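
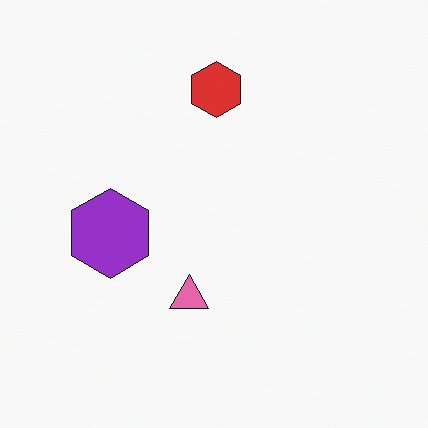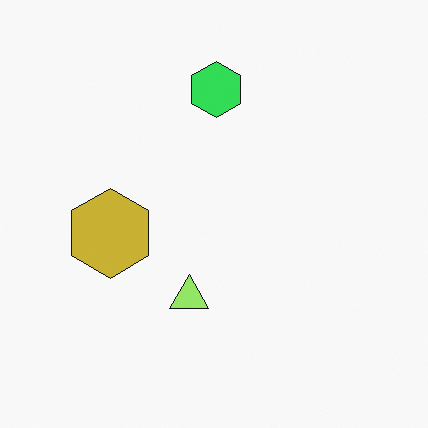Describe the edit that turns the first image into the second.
The second image is the first hue-shifted noticeably.

Every shape's color has rotated by the same amount around the hue wheel — a uniform hue shift.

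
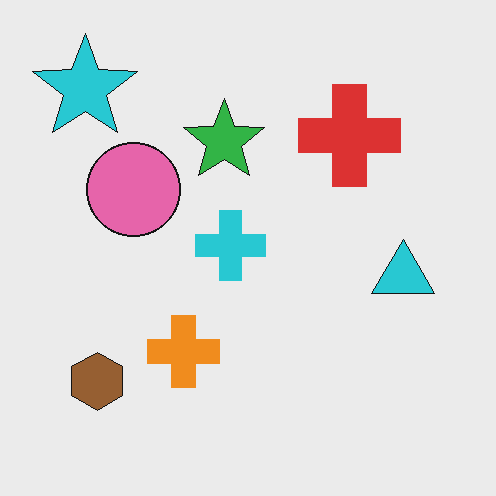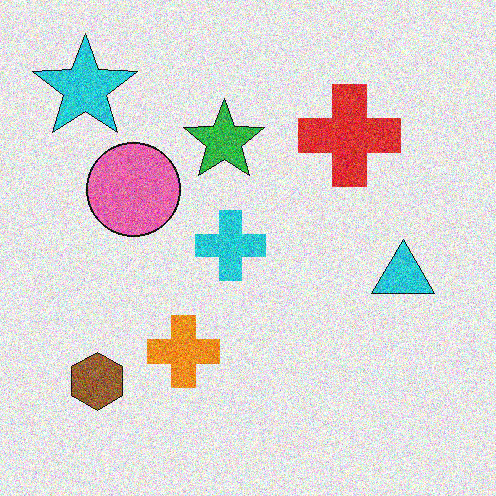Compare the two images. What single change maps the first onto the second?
This is the original image degraded with a thick layer of grain.

Random speckle covers the whole image, including the flat background.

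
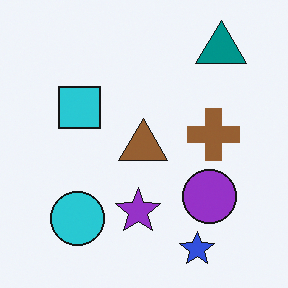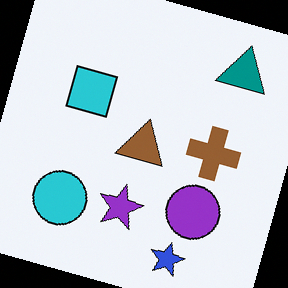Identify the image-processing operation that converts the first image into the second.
Rotated clockwise by a moderate amount.

Every shape is tilted by the same angle and the image corners show triangular fill wedges — a whole-image rotation by a non-right angle.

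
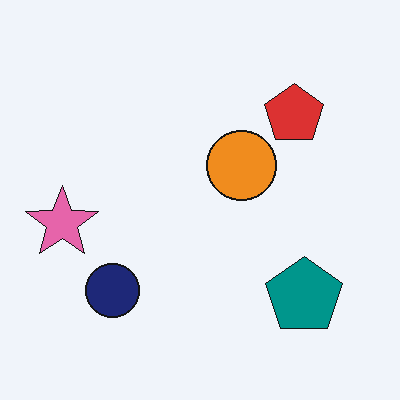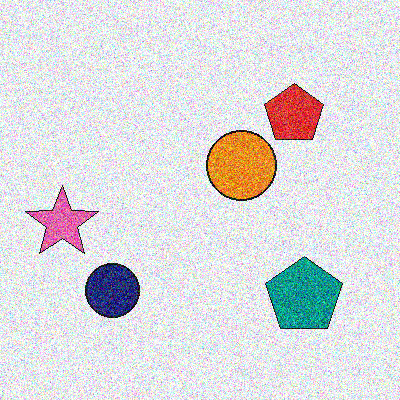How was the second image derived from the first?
The image was degraded with a thick layer of grain.

Random speckle covers the whole image, including the flat background.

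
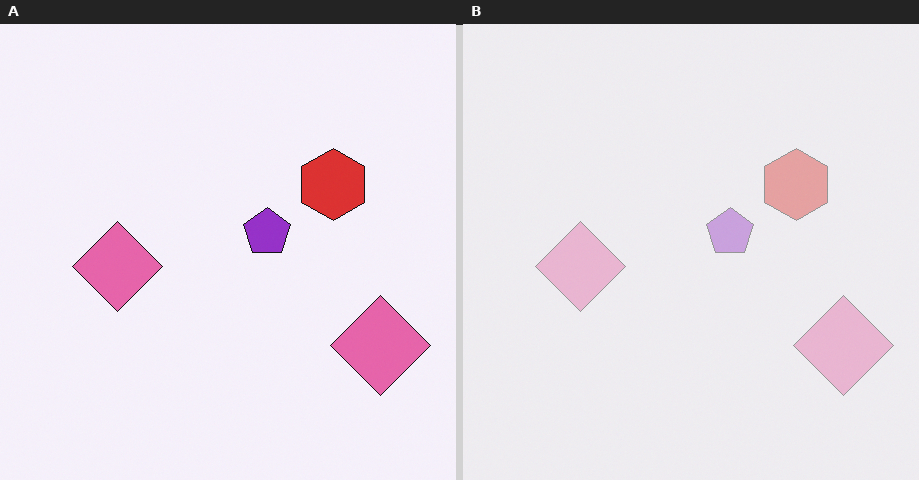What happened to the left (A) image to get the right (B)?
The right (B) image is the left (A) washed out (contrast reduced).

Tones are pushed toward mid-grey across the whole image — a global contrast change.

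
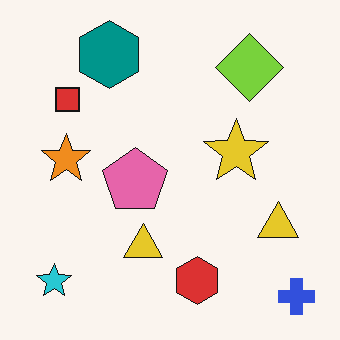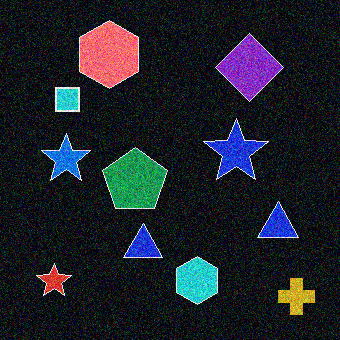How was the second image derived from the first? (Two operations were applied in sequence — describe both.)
Degraded with strong gaussian noise, then color-inverted (negative).

Random speckle covers the whole image, including the flat background. The light background has become dark and every shape's color is its complement — a photographic negative.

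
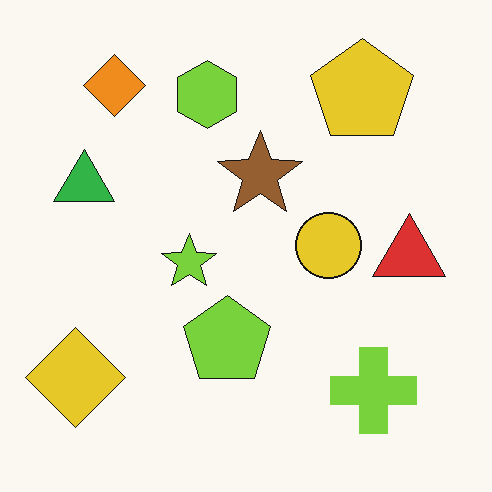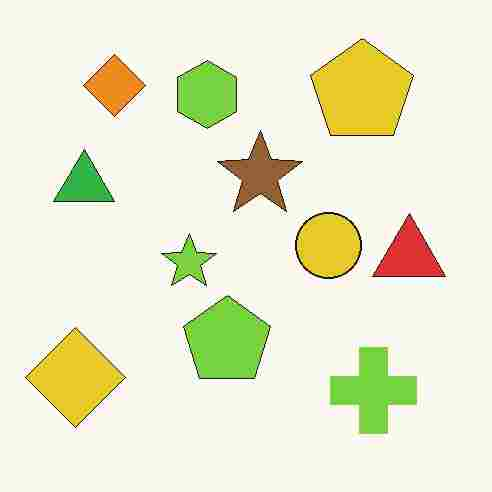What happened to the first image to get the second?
The transformation is: heavily JPEG-compressed with obvious blocking artifacts.

Blocky 8×8 compression artifacts appear around shape edges and the flat background shows ringing — characteristic JPEG degradation.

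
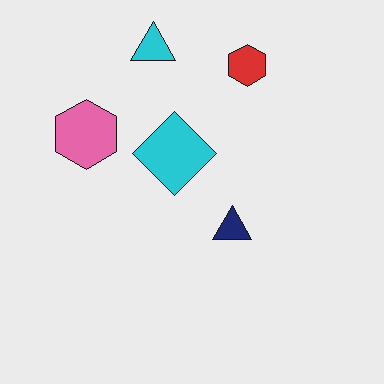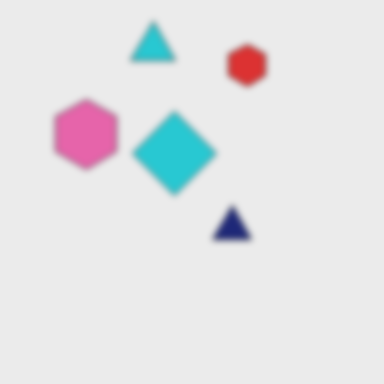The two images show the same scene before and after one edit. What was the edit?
The transformation is: moderately blurred.

Shape edges and outlines are uniformly softened across the whole image.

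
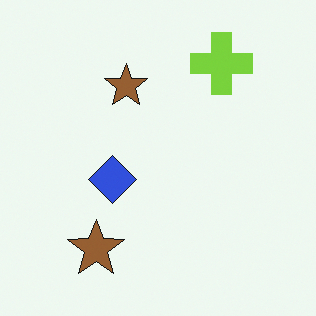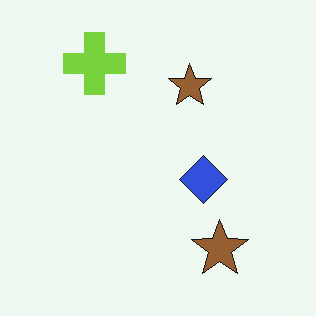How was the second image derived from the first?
This is the original image flipped horizontally (left ↔ right).

The lime cross is in the top-right of the first image and the top-left of the second — shapes on opposite sides of the vertical midline have swapped in a mirror flip.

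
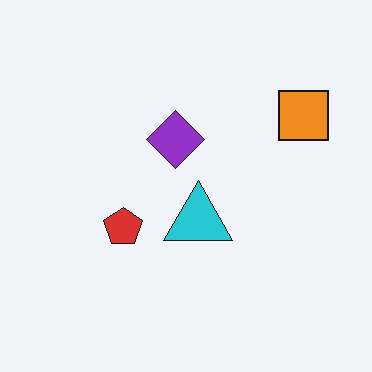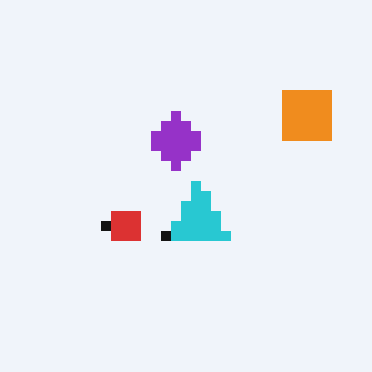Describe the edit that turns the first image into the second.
Coarsely pixelated.

Shapes are reduced to large square blocks; fine edges and outlines are lost — a downscale-then-upscale (mosaic) effect.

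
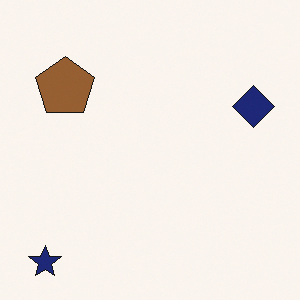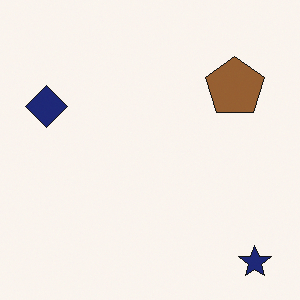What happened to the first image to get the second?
The image was flipped horizontally (left ↔ right).

The navy star is in the bottom-left of the first image and the bottom-right of the second — shapes on opposite sides of the vertical midline have swapped in a mirror flip.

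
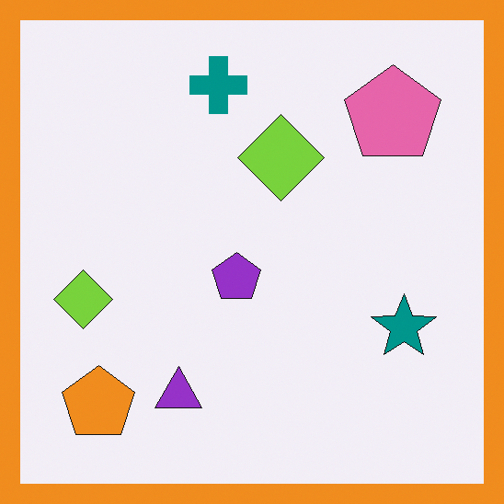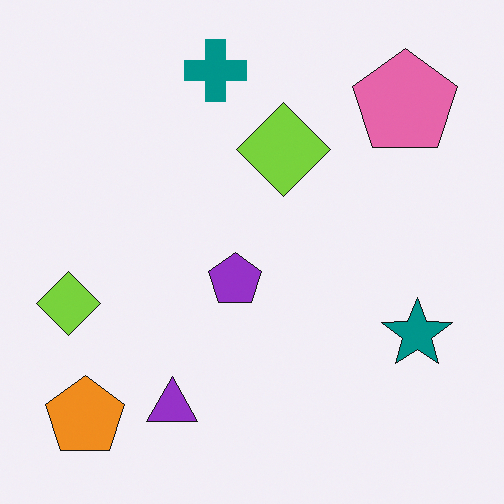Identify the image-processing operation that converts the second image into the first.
The transformation is: framed with a orange border.

A solid orange frame runs around the edge of the first image, with the content slightly shrunk inside it.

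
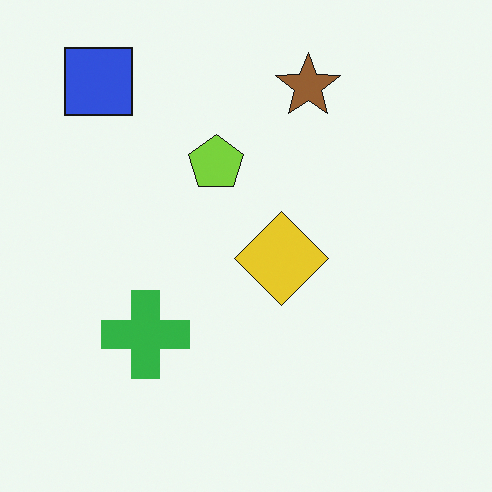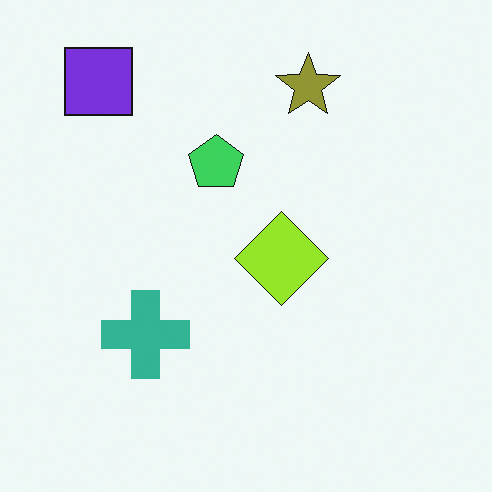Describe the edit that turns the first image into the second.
Hue-shifted slightly.

Every shape's color has rotated by the same amount around the hue wheel — a uniform hue shift.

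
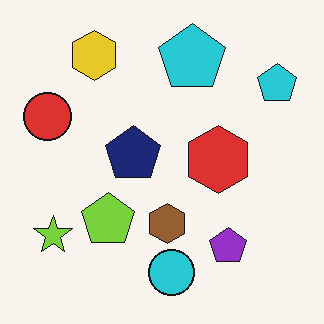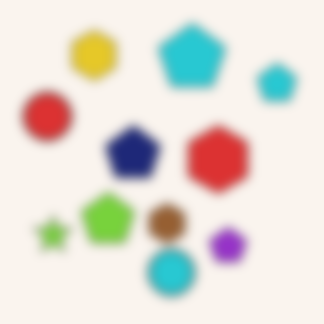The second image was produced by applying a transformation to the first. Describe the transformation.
It was heavily blurred.

Shape edges and outlines are uniformly softened across the whole image.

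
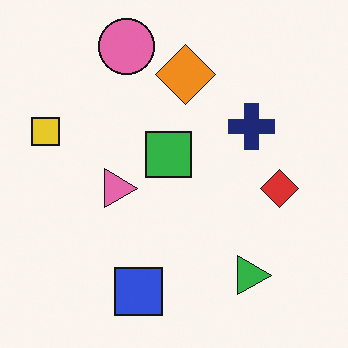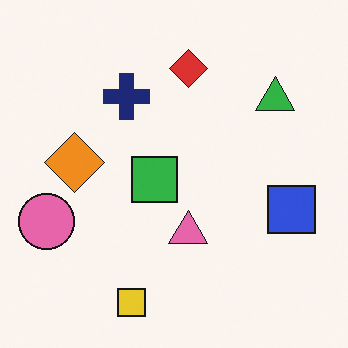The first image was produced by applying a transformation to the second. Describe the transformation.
Rotated 90° clockwise.

The pink circle sits in the left of the second image and the top of the first — consistent with a whole-image 90° clockwise rotation.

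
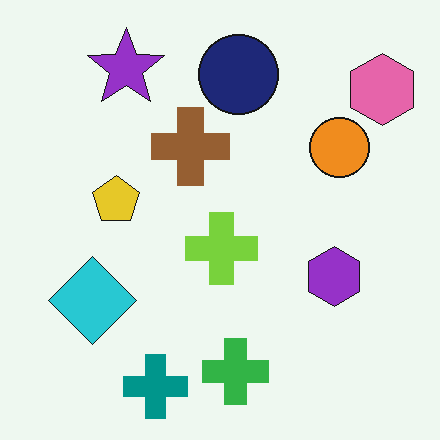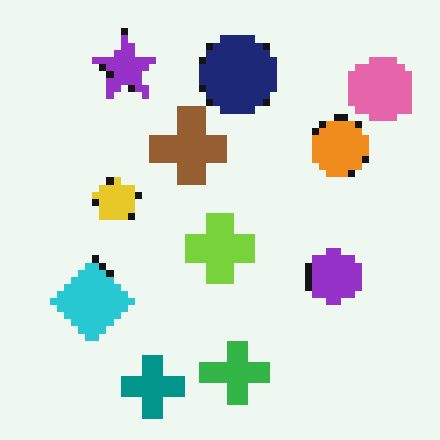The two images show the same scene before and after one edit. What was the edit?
It was moderately pixelated.

Shapes are reduced to large square blocks; fine edges and outlines are lost — a downscale-then-upscale (mosaic) effect.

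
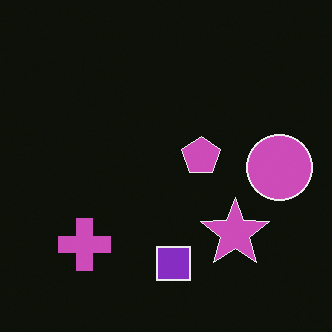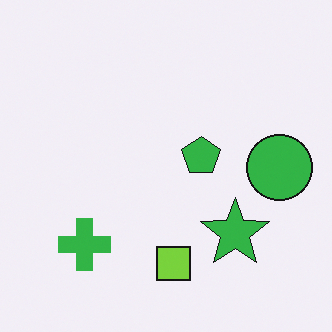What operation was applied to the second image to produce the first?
The transformation is: color-inverted (negative).

The light background has become dark and every shape's color is its complement — a photographic negative.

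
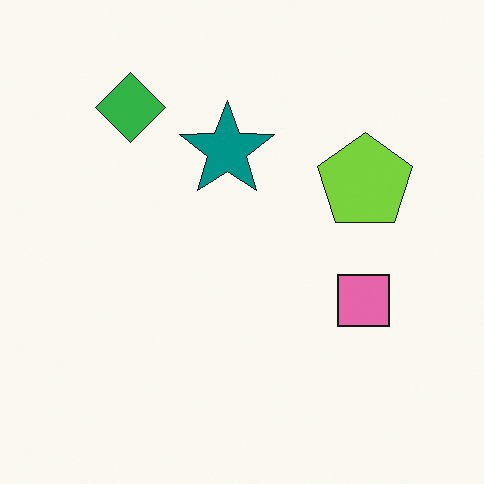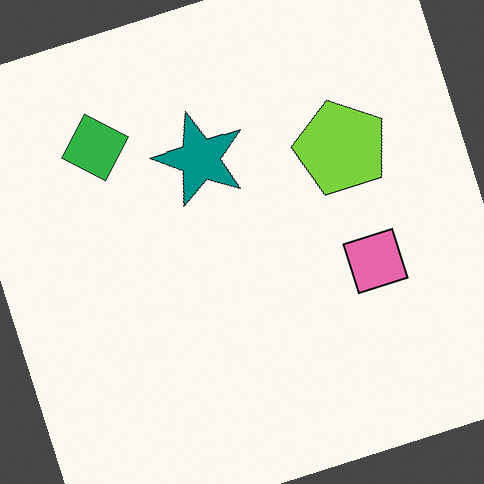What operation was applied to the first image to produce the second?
The second image is the first rotated counter-clockwise by a clearly visible amount.

Every shape is tilted by the same angle and the image corners show triangular fill wedges — a whole-image rotation by a non-right angle.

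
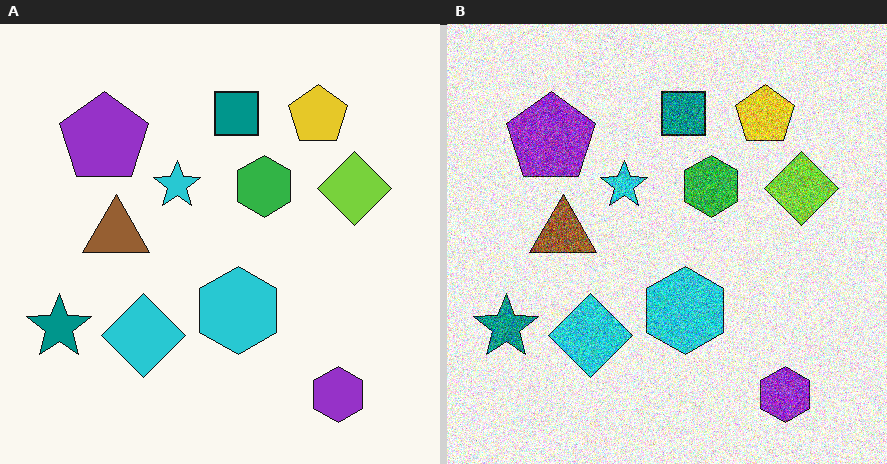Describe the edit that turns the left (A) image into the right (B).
The transformation is: degraded with heavy additive noise.

Random speckle covers the whole image, including the flat background.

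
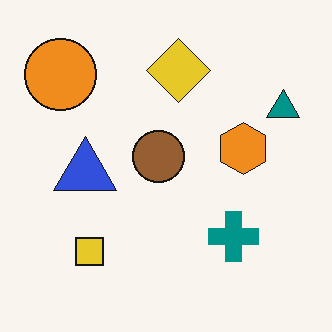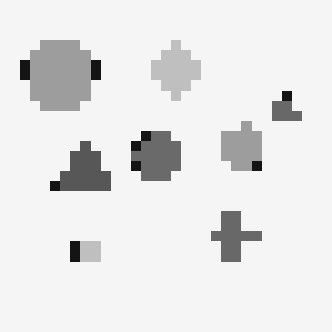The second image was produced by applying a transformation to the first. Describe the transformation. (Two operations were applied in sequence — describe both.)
This is the original image converted to grayscale, then coarsely pixelated.

All color is removed — every shape is now a shade of grey. Shapes are reduced to large square blocks; fine edges and outlines are lost — a downscale-then-upscale (mosaic) effect.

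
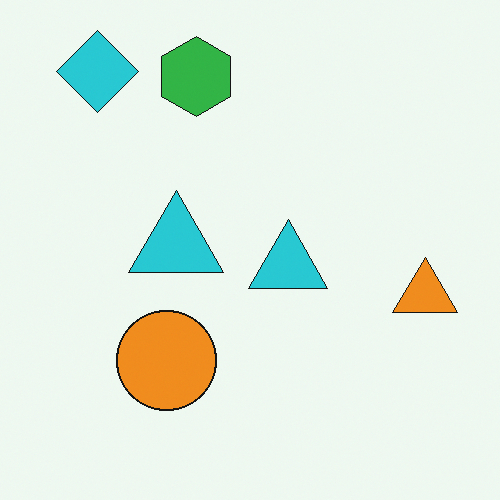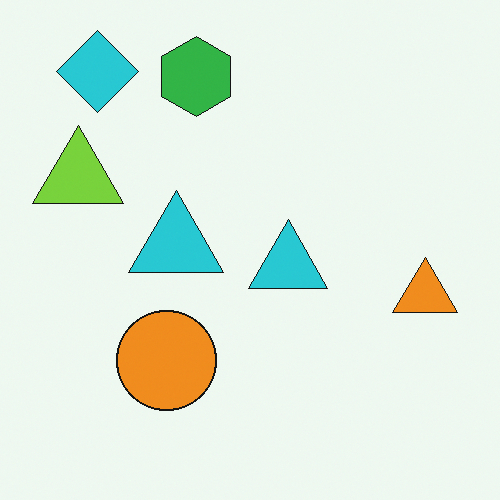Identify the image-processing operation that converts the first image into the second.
It was overlaid with an additional lime triangle.

A lime triangle appears in the second image that is absent from the first.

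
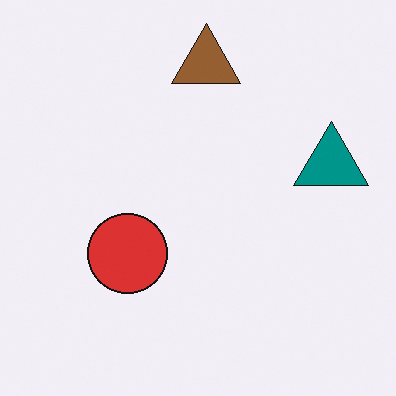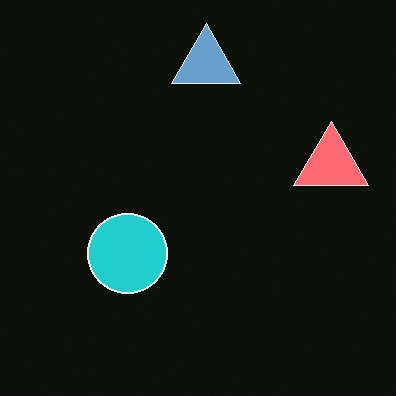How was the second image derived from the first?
It was color-inverted (negative).

The light background has become dark and every shape's color is its complement — a photographic negative.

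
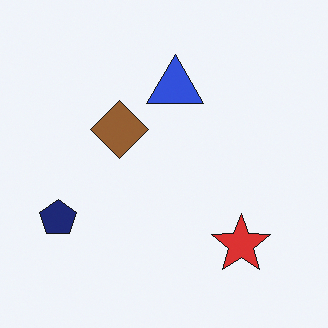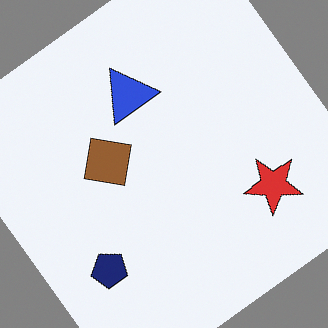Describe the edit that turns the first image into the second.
It was rotated counter-clockwise by a large amount — several tens of degrees.

Every shape is tilted by the same angle and the image corners show triangular fill wedges — a whole-image rotation by a non-right angle.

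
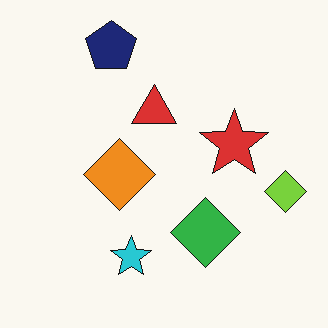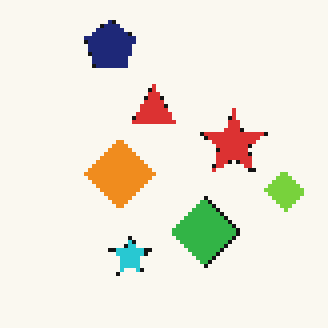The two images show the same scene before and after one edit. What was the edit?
Lightly pixelated (a mild mosaic effect).

Shapes are reduced to large square blocks; fine edges and outlines are lost — a downscale-then-upscale (mosaic) effect.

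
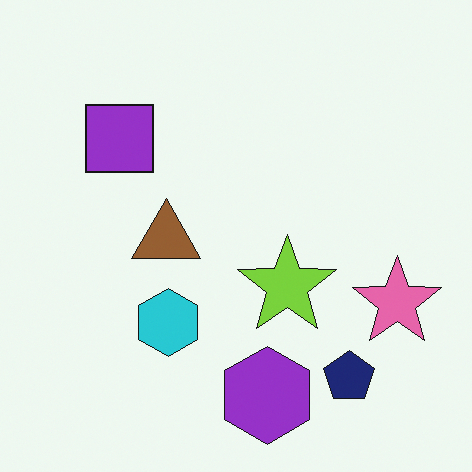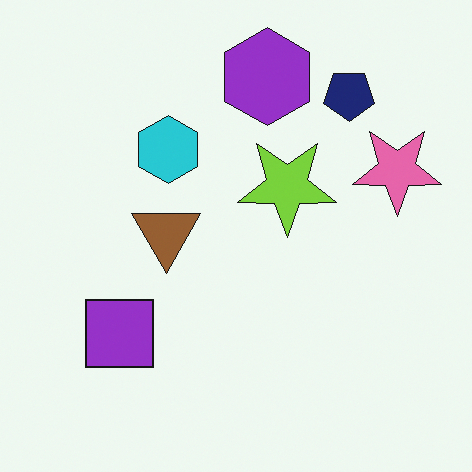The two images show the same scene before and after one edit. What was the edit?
The second image is the first flipped vertically (top ↔ bottom).

The purple hexagon is in the bottom of the first image and the top of the second — shapes on opposite sides of the horizontal midline have swapped in a mirror flip.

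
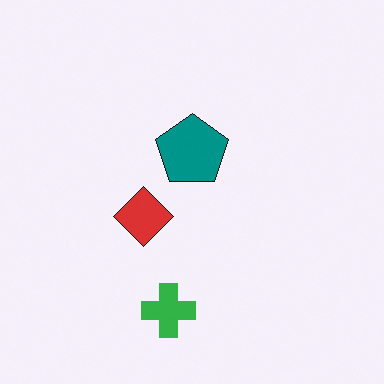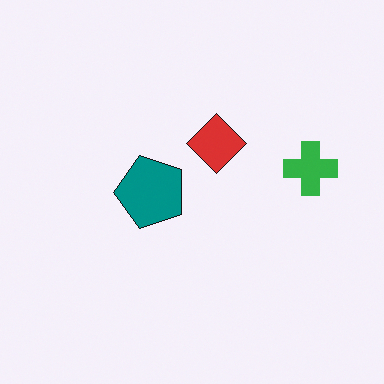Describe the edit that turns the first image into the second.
Transposed (reflected across the top-left ↔ bottom-right diagonal).

Shapes have swapped their row and column positions — what was in the top-right is now in the bottom-left — a diagonal reflection.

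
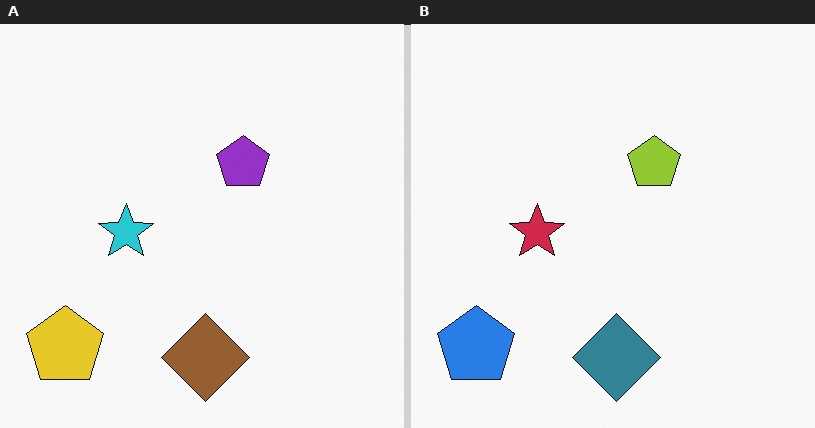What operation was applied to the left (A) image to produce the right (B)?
The image was hue-shifted by a large amount.

Every shape's color has rotated by the same amount around the hue wheel — a uniform hue shift.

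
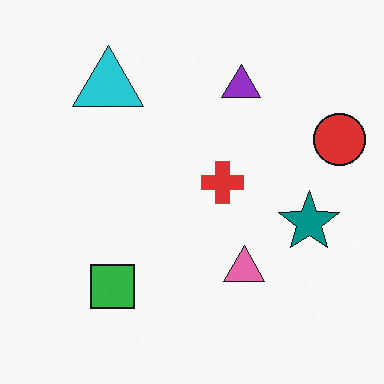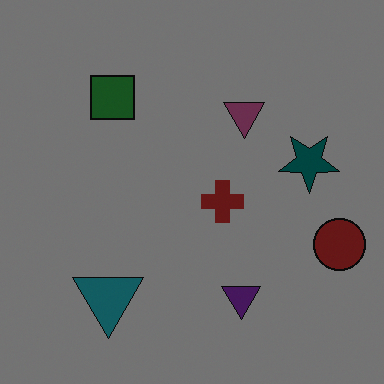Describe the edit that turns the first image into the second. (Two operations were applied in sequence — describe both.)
Flipped vertically (top ↔ bottom), then substantially darkened.

The cyan triangle is in the top-left of the first image and the bottom-left of the second — shapes on opposite sides of the horizontal midline have swapped in a mirror flip. Every pixel — background and shapes alike — is uniformly darkened.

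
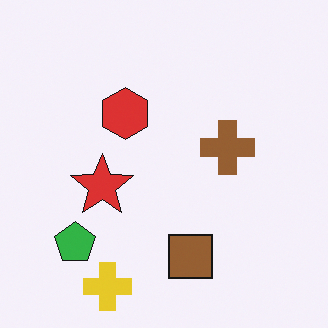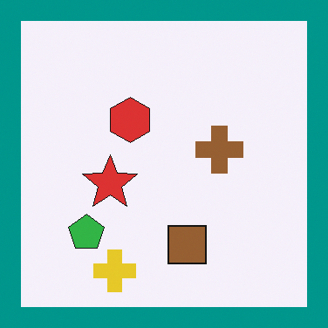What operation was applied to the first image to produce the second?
The transformation is: framed with a teal border.

A solid teal frame runs around the edge of the second image, with the content slightly shrunk inside it.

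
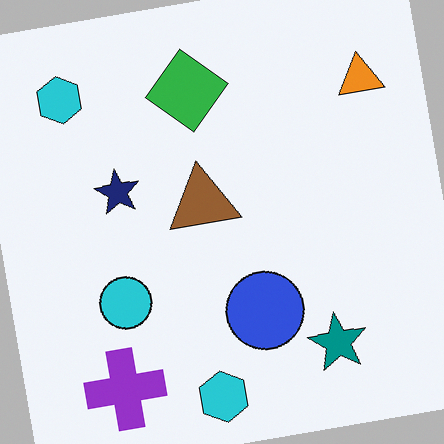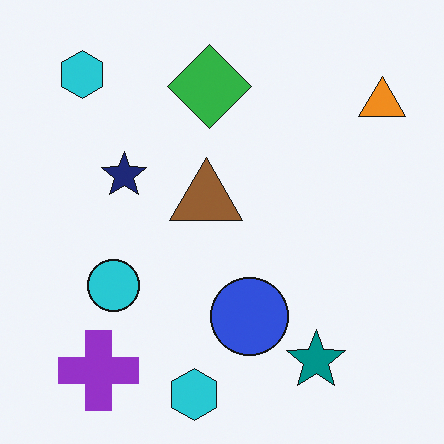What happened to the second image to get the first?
Rotated counter-clockwise by a few degrees.

Every shape is tilted by the same angle and the image corners show triangular fill wedges — a whole-image rotation by a non-right angle.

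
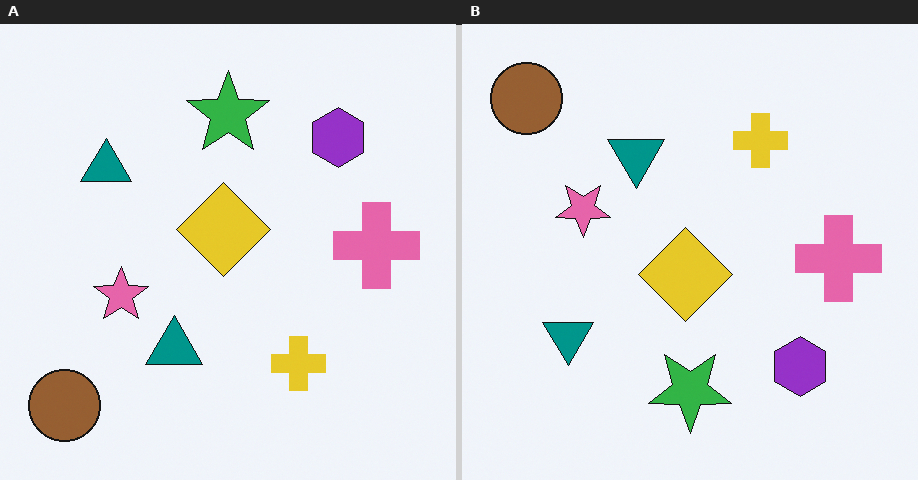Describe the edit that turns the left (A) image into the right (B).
The transformation is: flipped vertically (top ↔ bottom).

The brown circle is in the bottom-left of the left (A) image and the top-left of the right (B) — shapes on opposite sides of the horizontal midline have swapped in a mirror flip.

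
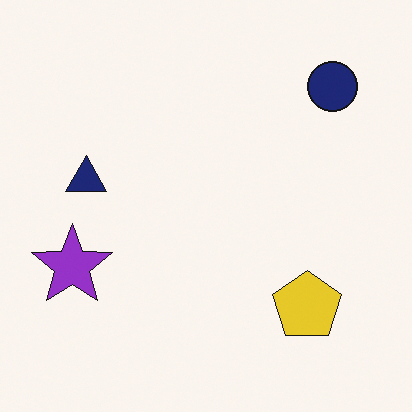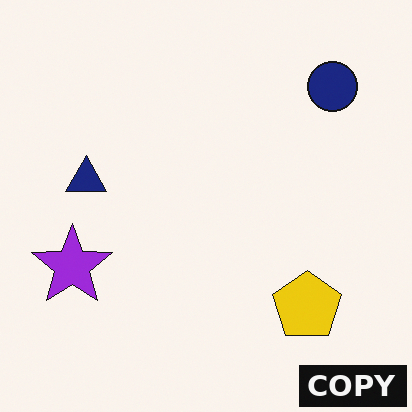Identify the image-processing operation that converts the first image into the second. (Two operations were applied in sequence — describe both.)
The second image is the first slightly oversaturated, then watermarked with the text "COPY" in the lower-right corner.

All colors are more vivid — a global saturation change. A dark label reading "COPY" appears in the lower-right corner.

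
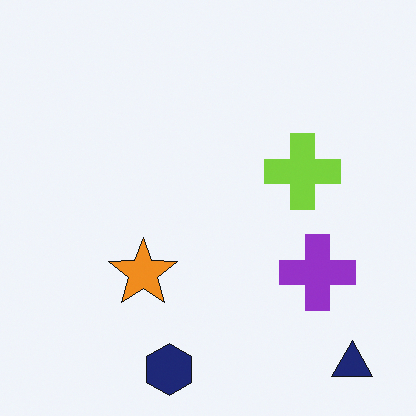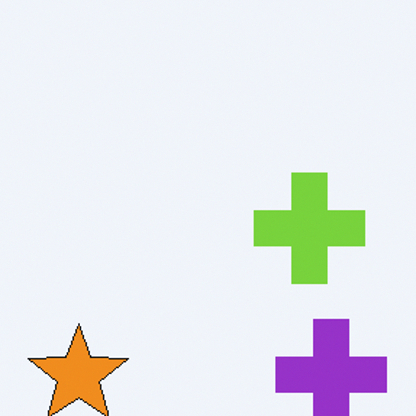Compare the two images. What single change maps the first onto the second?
The second image is the first cropped slightly and scaled back up.

The visible shapes are larger and the field of view is narrower; shapes near the original edges may be partly or wholly outside the frame — a crop-and-rescale.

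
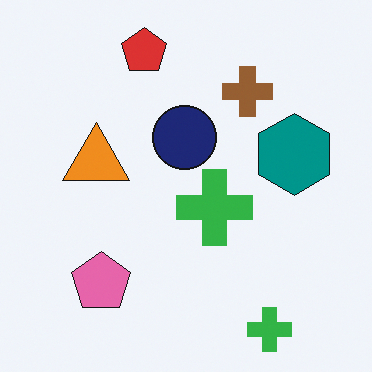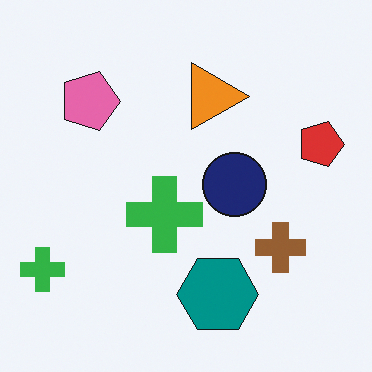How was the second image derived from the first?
Rotated 90° clockwise.

The red pentagon sits in the top of the first image and the right of the second — consistent with a whole-image 90° clockwise rotation.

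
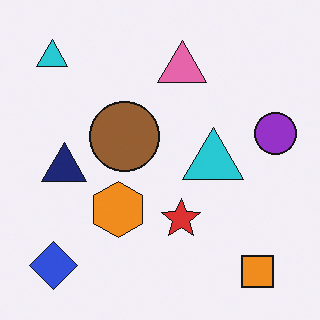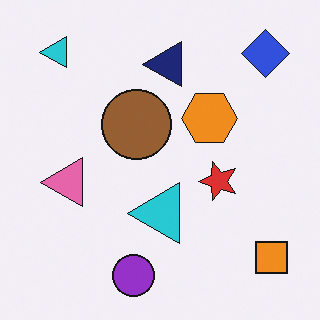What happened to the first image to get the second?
The image was transposed (reflected across the top-left ↔ bottom-right diagonal).

Shapes have swapped their row and column positions — what was in the top-right is now in the bottom-left — a diagonal reflection.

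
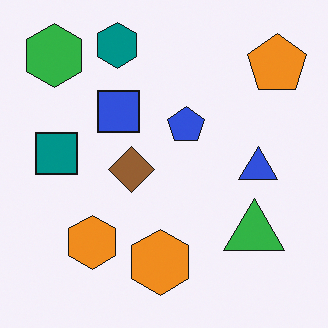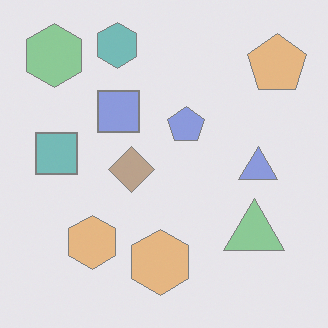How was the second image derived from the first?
The second image is the first given much lower contrast.

Tones are pushed toward mid-grey across the whole image — a global contrast change.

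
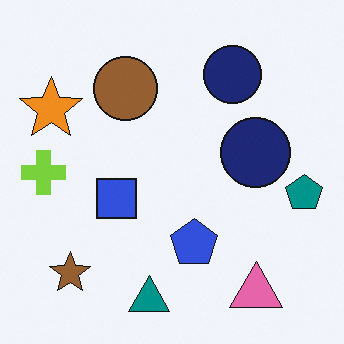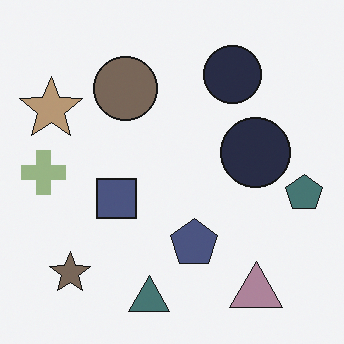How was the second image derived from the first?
Made much more muted (saturation change).

All colors are more muted and greyish — a global saturation change.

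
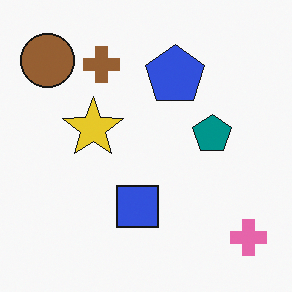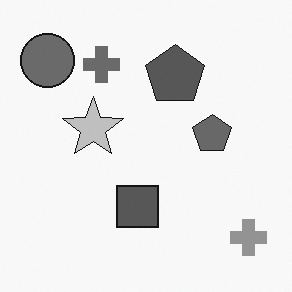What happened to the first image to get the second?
The transformation is: converted to grayscale.

All color is removed — every shape is now a shade of grey.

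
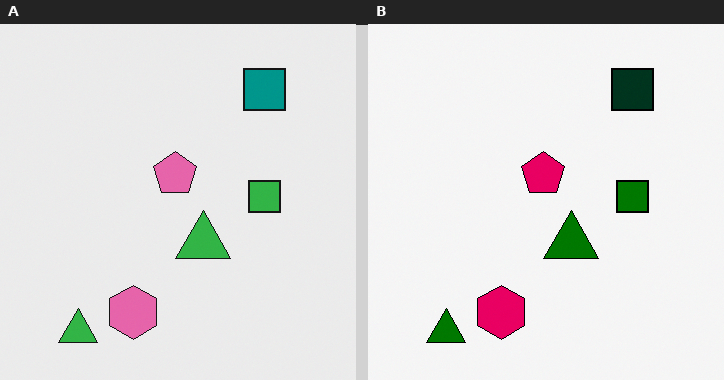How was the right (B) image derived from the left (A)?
Given much higher contrast.

Tones are pushed away from mid-grey across the whole image — a global contrast change.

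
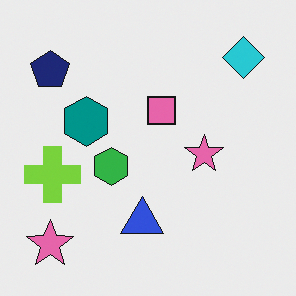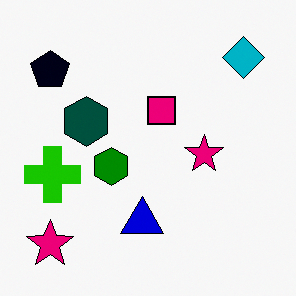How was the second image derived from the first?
It was boosted in contrast.

Tones are pushed away from mid-grey across the whole image — a global contrast change.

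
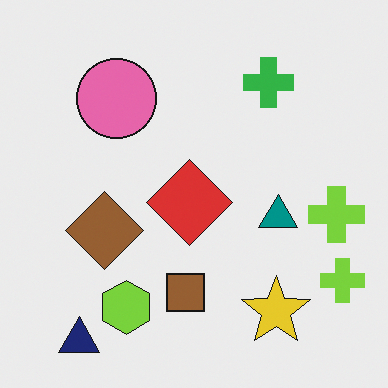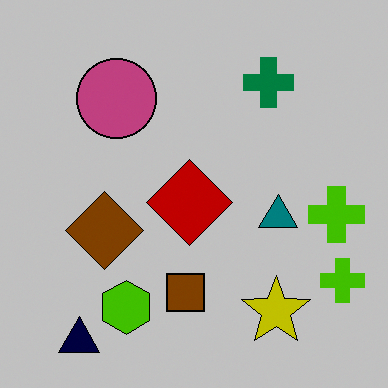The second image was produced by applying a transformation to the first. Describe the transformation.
This is the original image heavily posterized to just a handful of flat colors.

Each flat color has snapped to a coarser quantized level — most visibly, the near-white background has dropped to a flat grey.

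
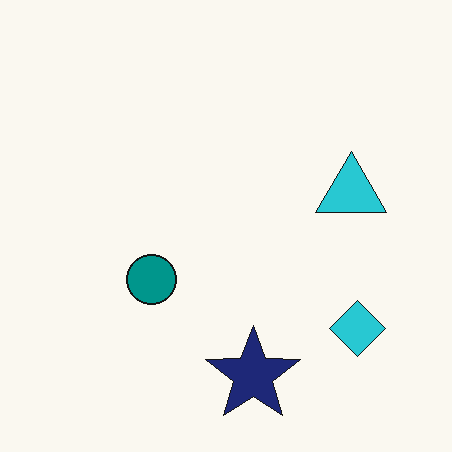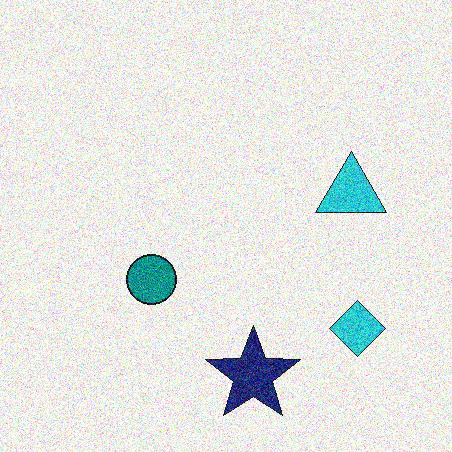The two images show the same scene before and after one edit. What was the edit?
The transformation is: degraded with heavy additive noise.

Random speckle covers the whole image, including the flat background.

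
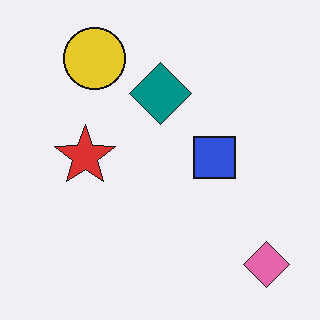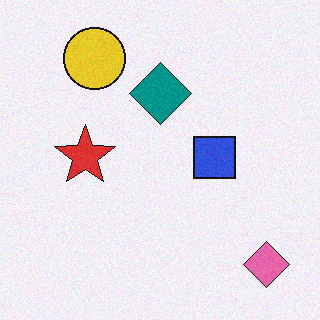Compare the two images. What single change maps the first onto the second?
The image was degraded with subtle gaussian noise.

Random speckle covers the whole image, including the flat background.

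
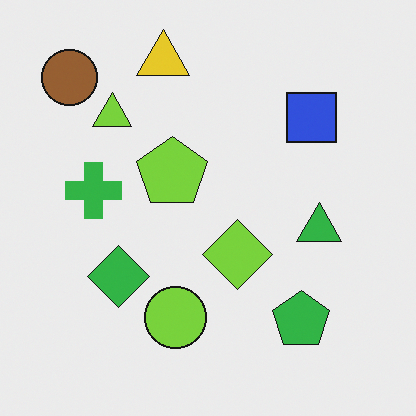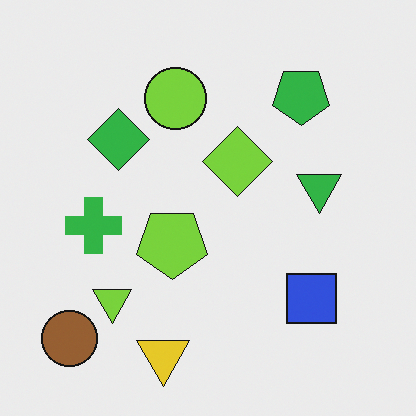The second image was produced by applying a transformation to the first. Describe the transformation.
The image was flipped vertically (top ↔ bottom).

The yellow triangle is in the top of the first image and the bottom of the second — shapes on opposite sides of the horizontal midline have swapped in a mirror flip.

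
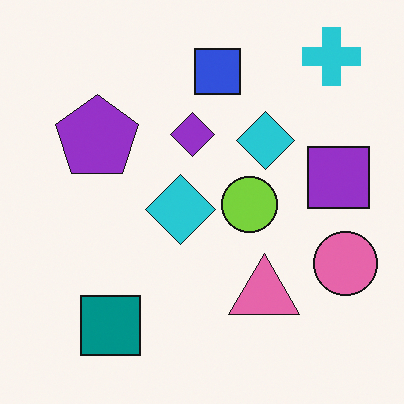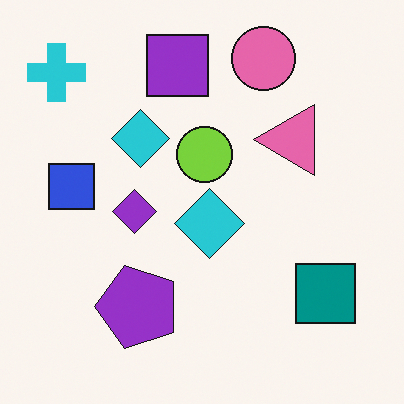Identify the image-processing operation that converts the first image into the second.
The transformation is: rotated 90° counter-clockwise.

The cyan cross sits in the top-right of the first image and the top-left of the second — consistent with a whole-image 90° counter-clockwise rotation.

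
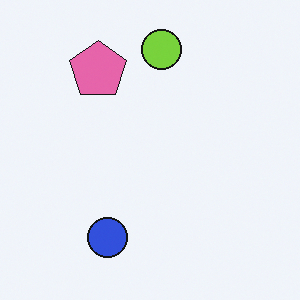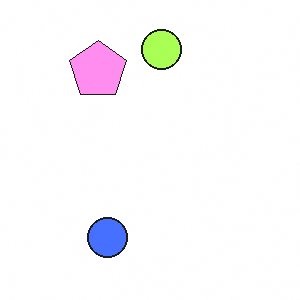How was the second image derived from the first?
Noticeably brightened.

Every pixel — background and shapes alike — is uniformly brightened.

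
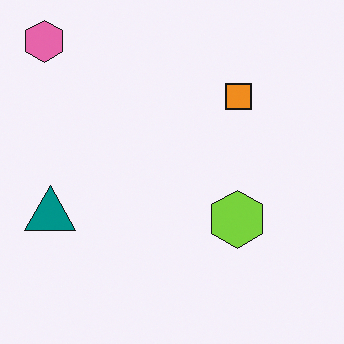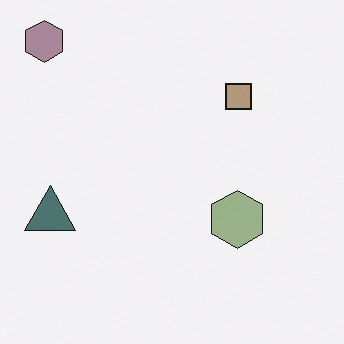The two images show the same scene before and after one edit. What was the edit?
This is the original image heavily desaturated.

All colors are more muted and greyish — a global saturation change.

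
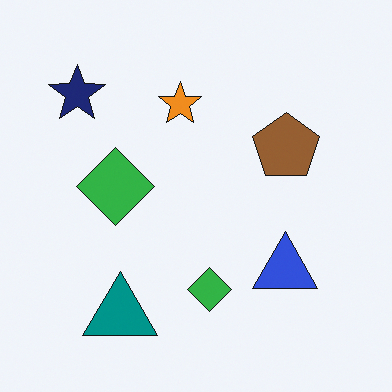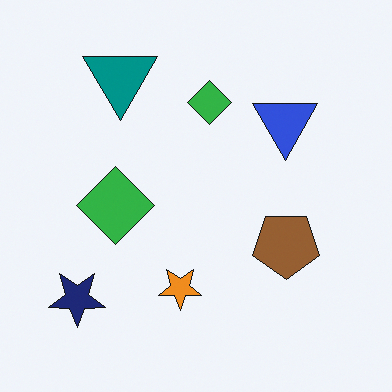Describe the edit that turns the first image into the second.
Flipped vertically (top ↔ bottom).

The teal triangle is in the bottom-left of the first image and the top-left of the second — shapes on opposite sides of the horizontal midline have swapped in a mirror flip.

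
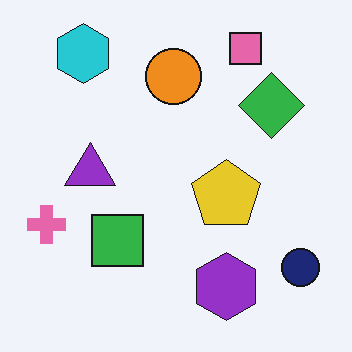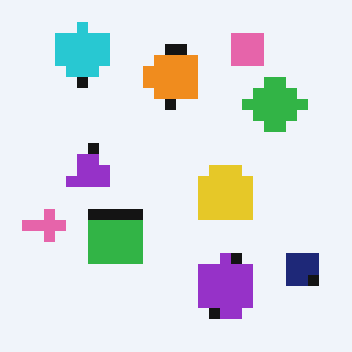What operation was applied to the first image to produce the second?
The image was coarsely pixelated.

Shapes are reduced to large square blocks; fine edges and outlines are lost — a downscale-then-upscale (mosaic) effect.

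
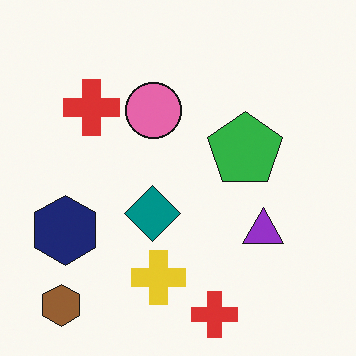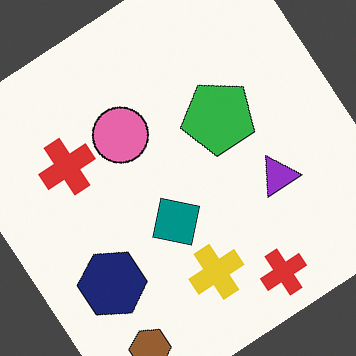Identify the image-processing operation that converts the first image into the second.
The image was rotated counter-clockwise by a large amount — several tens of degrees.

Every shape is tilted by the same angle and the image corners show triangular fill wedges — a whole-image rotation by a non-right angle.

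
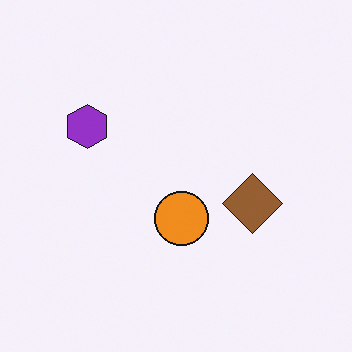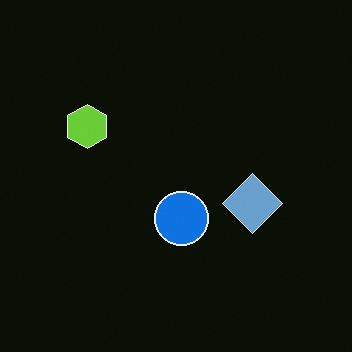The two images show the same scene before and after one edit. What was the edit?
The transformation is: color-inverted (negative).

The light background has become dark and every shape's color is its complement — a photographic negative.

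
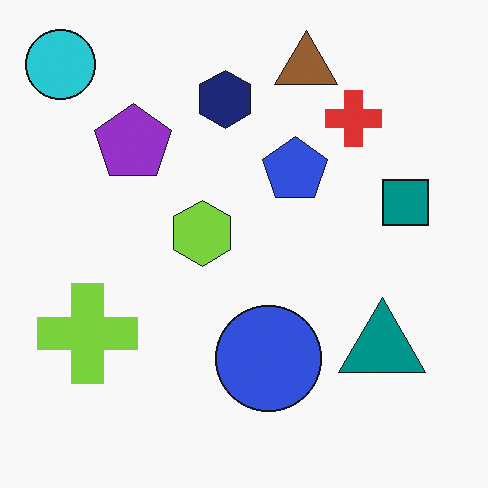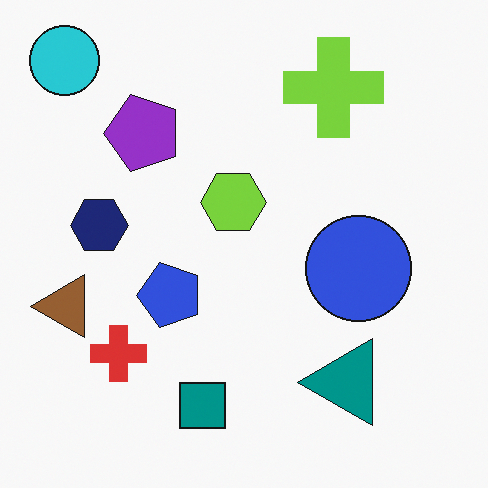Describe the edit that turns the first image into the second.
The transformation is: transposed (reflected across the top-left ↔ bottom-right diagonal).

Shapes have swapped their row and column positions — what was in the top-right is now in the bottom-left — a diagonal reflection.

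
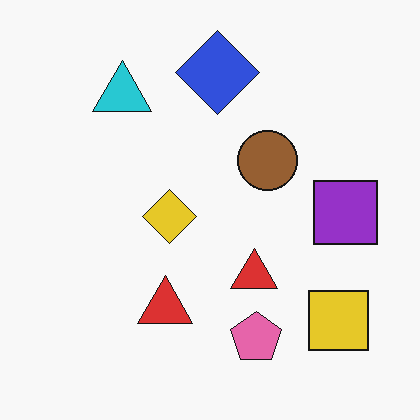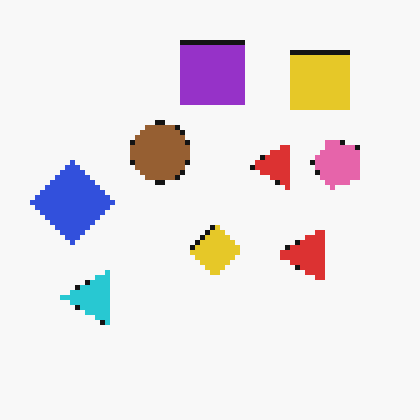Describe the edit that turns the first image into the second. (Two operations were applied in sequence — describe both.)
This is the original image rotated 90° counter-clockwise, then mildly pixelated.

The yellow square sits in the bottom-right of the first image and the top-right of the second — consistent with a whole-image 90° counter-clockwise rotation. Shapes are reduced to large square blocks; fine edges and outlines are lost — a downscale-then-upscale (mosaic) effect.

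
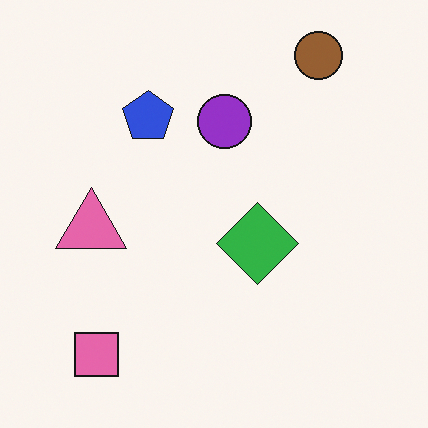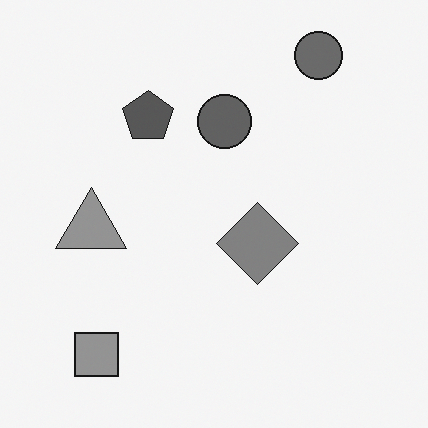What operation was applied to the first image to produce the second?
It was converted to grayscale.

All color is removed — every shape is now a shade of grey.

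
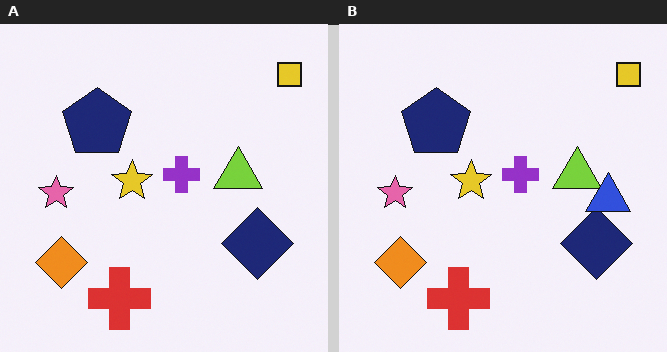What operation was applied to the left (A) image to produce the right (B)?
The image was overlaid with an additional blue triangle.

A blue triangle appears in the right (B) image that is absent from the left (A).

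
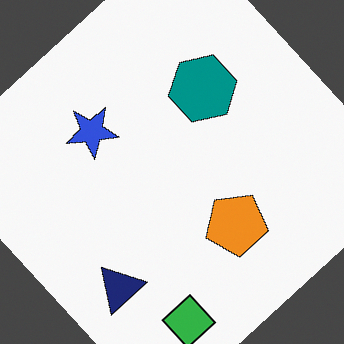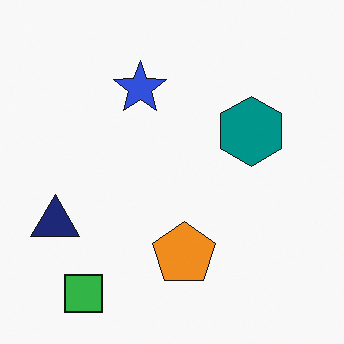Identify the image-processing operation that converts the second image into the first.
It was rotated counter-clockwise by a large amount — several tens of degrees.

Every shape is tilted by the same angle and the image corners show triangular fill wedges — a whole-image rotation by a non-right angle.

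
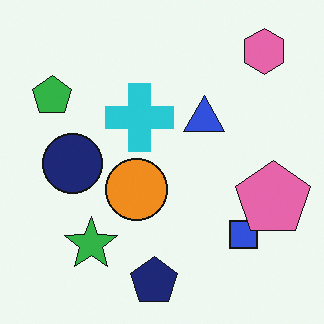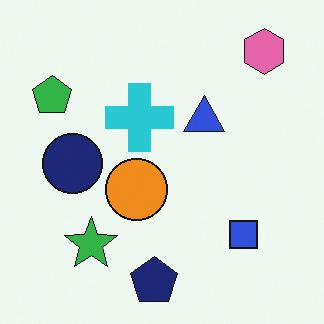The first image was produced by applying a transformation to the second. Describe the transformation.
It was overlaid with an additional pink pentagon.

A pink pentagon appears in the first image that is absent from the second.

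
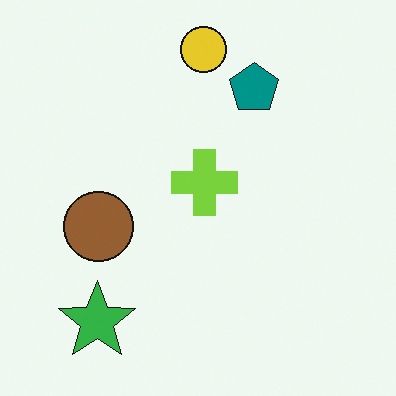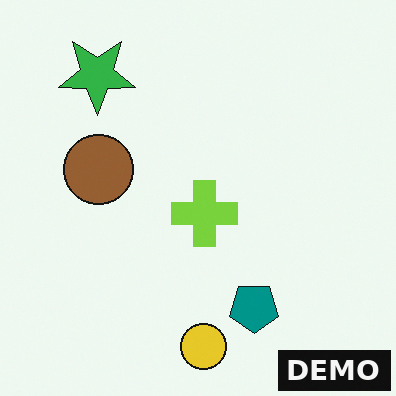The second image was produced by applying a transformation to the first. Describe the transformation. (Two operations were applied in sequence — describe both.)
The image was flipped vertically (top ↔ bottom), then watermarked with the text "DEMO" in the lower-right corner.

The yellow circle is in the top of the first image and the bottom of the second — shapes on opposite sides of the horizontal midline have swapped in a mirror flip. A dark label reading "DEMO" appears in the lower-right corner.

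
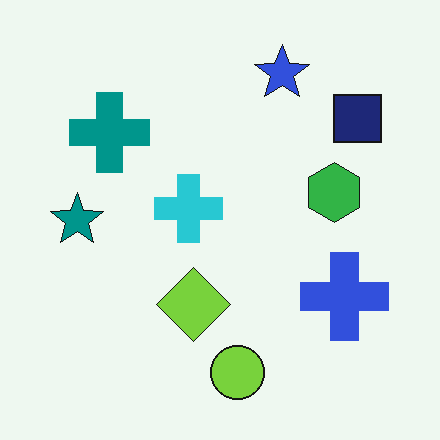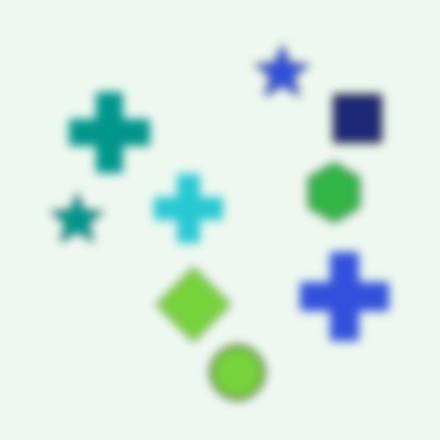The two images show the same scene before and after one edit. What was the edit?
This is the original image noticeably gaussian-blurred.

Shape edges and outlines are uniformly softened across the whole image.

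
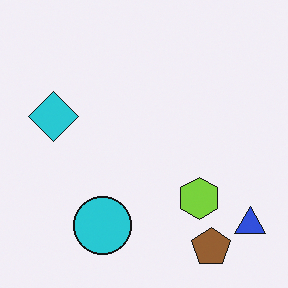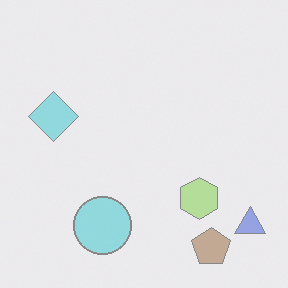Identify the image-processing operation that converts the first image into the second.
It was washed out (contrast reduced).

Tones are pushed toward mid-grey across the whole image — a global contrast change.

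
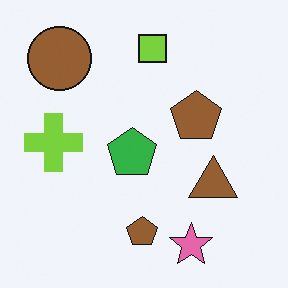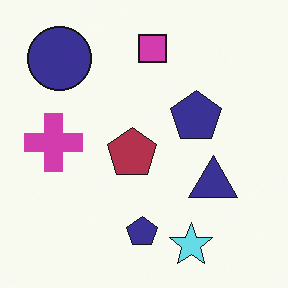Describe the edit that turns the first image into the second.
Hue-shifted through roughly half the color wheel.

Every shape's color has rotated by the same amount around the hue wheel — a uniform hue shift.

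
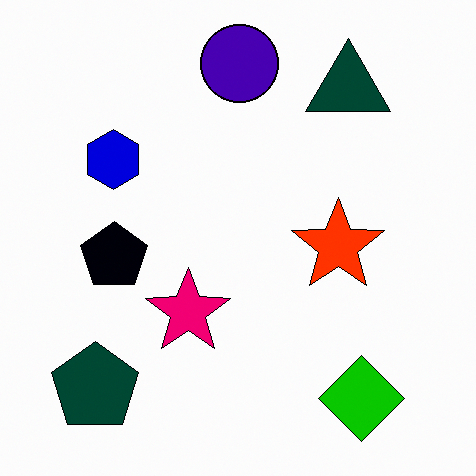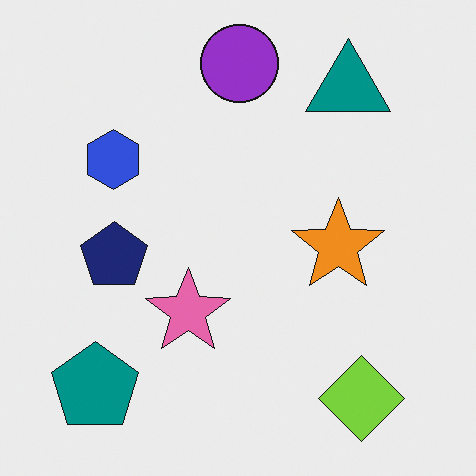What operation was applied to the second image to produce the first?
Given much higher contrast.

Tones are pushed away from mid-grey across the whole image — a global contrast change.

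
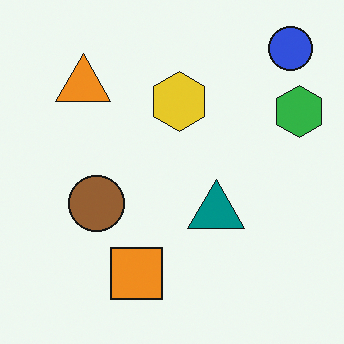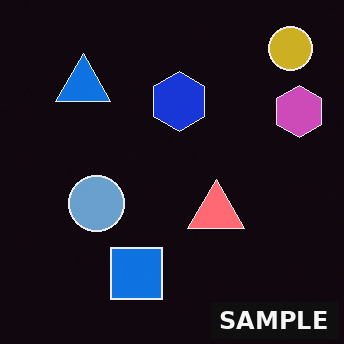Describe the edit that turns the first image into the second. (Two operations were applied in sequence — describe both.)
The image was color-inverted (negative), then watermarked with the text "SAMPLE" in the lower-right corner.

The light background has become dark and every shape's color is its complement — a photographic negative. A dark label reading "SAMPLE" appears in the lower-right corner.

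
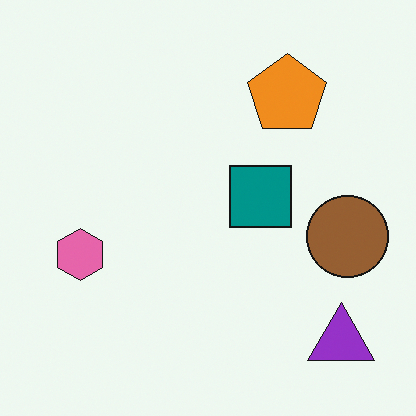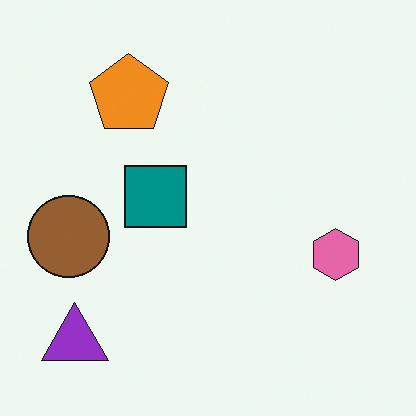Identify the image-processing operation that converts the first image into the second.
The image was flipped horizontally (left ↔ right).

The brown circle is in the right of the first image and the left of the second — shapes on opposite sides of the vertical midline have swapped in a mirror flip.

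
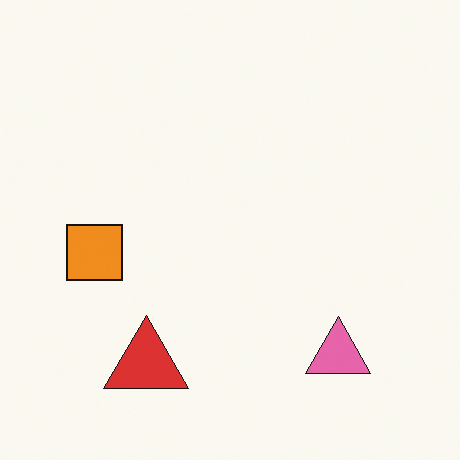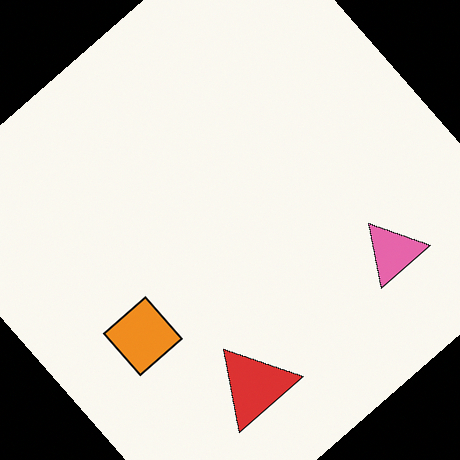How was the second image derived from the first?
Rotated counter-clockwise by a large amount — several tens of degrees.

Every shape is tilted by the same angle and the image corners show triangular fill wedges — a whole-image rotation by a non-right angle.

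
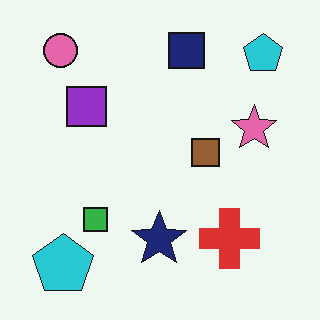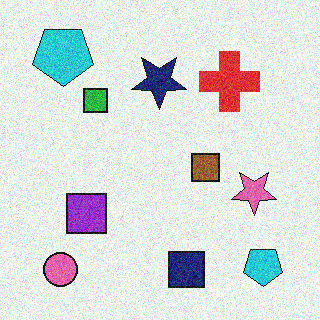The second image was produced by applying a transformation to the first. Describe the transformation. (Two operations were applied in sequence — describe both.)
The transformation is: flipped vertically (top ↔ bottom), then degraded with moderate additive noise.

The pink circle is in the top-left of the first image and the bottom-left of the second — shapes on opposite sides of the horizontal midline have swapped in a mirror flip. Random speckle covers the whole image, including the flat background.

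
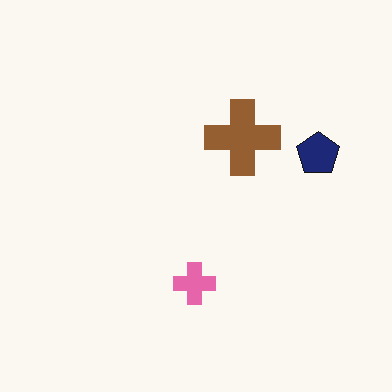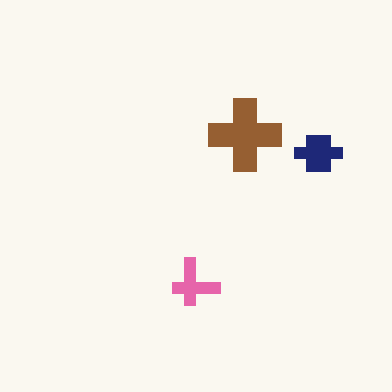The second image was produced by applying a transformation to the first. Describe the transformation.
The second image is the first coarsely pixelated.

Shapes are reduced to large square blocks; fine edges and outlines are lost — a downscale-then-upscale (mosaic) effect.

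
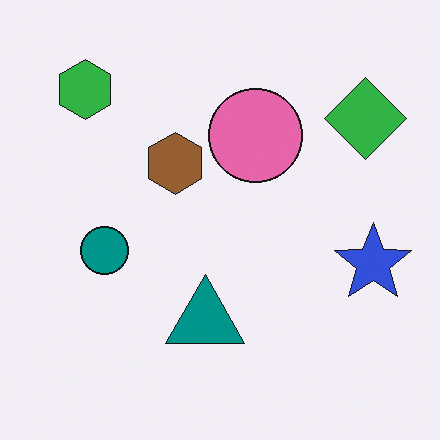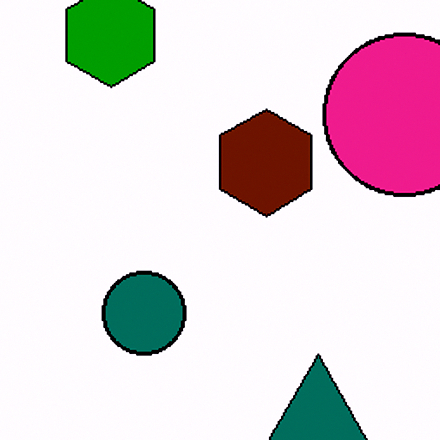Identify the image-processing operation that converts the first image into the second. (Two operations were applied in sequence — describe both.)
The transformation is: cropped tightly and scaled back up, then boosted in contrast.

The visible shapes are larger and the field of view is narrower; shapes near the original edges may be partly or wholly outside the frame — a crop-and-rescale. Tones are pushed away from mid-grey across the whole image — a global contrast change.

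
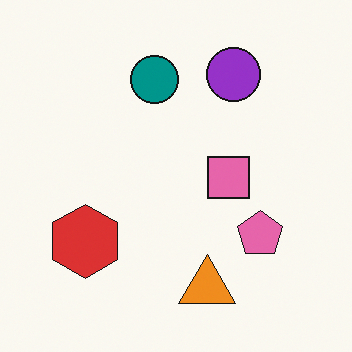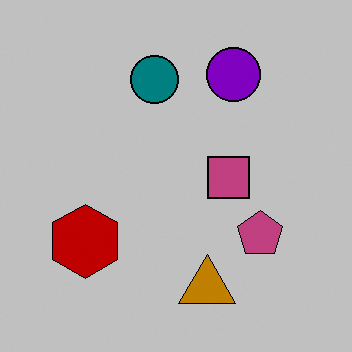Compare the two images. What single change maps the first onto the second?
The second image is the first heavily posterized to just a handful of flat colors.

Each flat color has snapped to a coarser quantized level — most visibly, the near-white background has dropped to a flat grey.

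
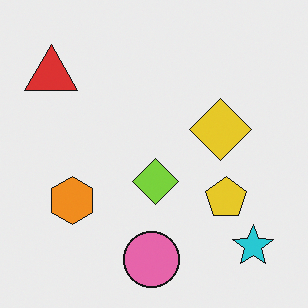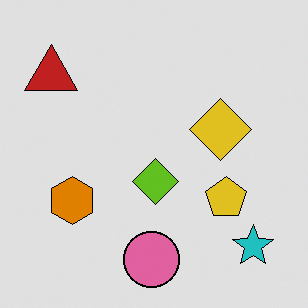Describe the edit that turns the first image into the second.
Moderately posterized.

Each flat color has snapped to a coarser quantized level — most visibly, the near-white background has dropped to a flat grey.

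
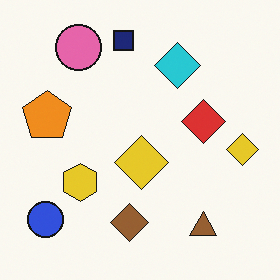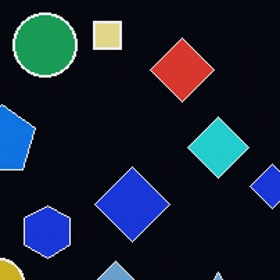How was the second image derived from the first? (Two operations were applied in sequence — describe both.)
This is the original image color-inverted (negative), then cropped slightly and scaled back up.

The light background has become dark and every shape's color is its complement — a photographic negative. The visible shapes are larger and the field of view is narrower; shapes near the original edges may be partly or wholly outside the frame — a crop-and-rescale.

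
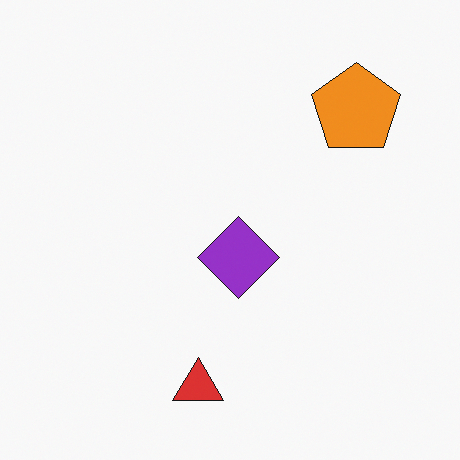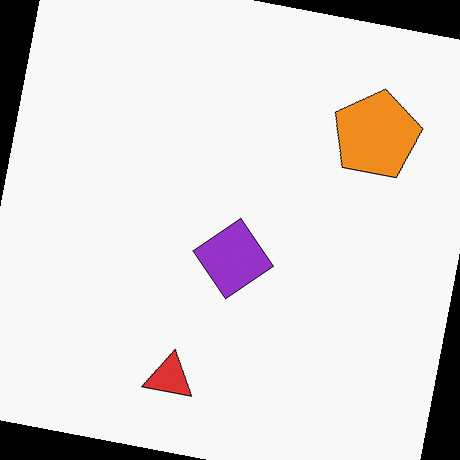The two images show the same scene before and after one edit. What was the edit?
It was rotated clockwise by a small amount.

Every shape is tilted by the same angle and the image corners show triangular fill wedges — a whole-image rotation by a non-right angle.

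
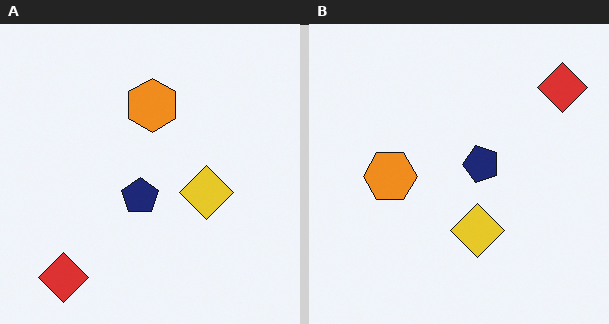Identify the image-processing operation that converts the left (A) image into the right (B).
The right (B) image is the left (A) transposed (reflected across the top-left ↔ bottom-right diagonal).

Shapes have swapped their row and column positions — what was in the top-right is now in the bottom-left — a diagonal reflection.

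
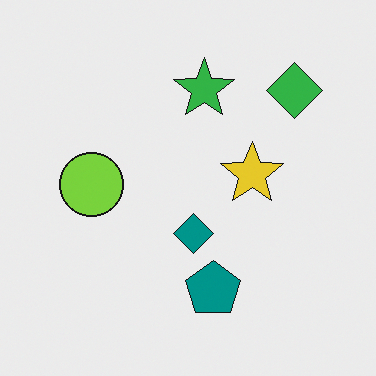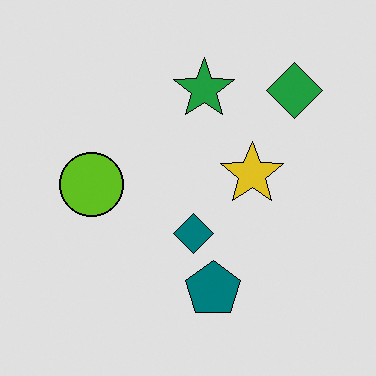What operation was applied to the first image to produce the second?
The second image is the first moderately posterized.

Each flat color has snapped to a coarser quantized level — most visibly, the near-white background has dropped to a flat grey.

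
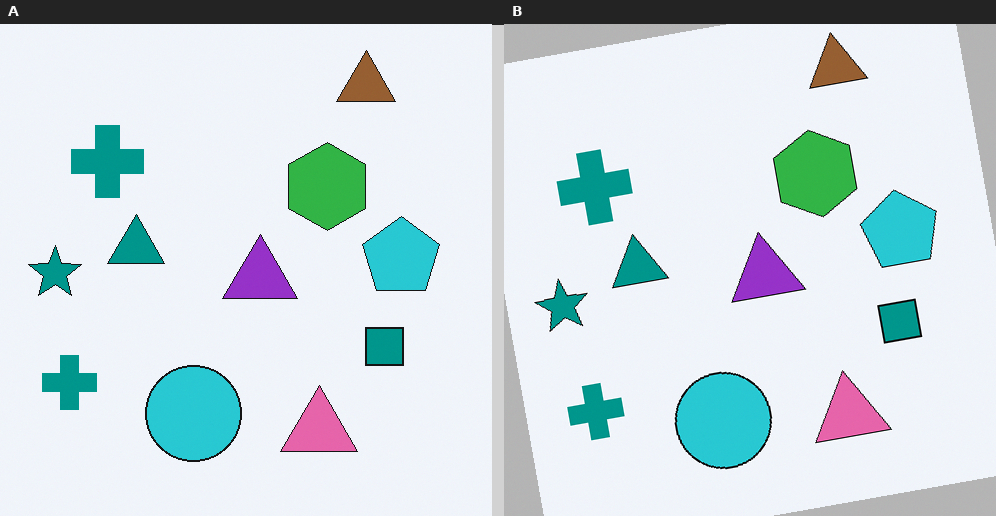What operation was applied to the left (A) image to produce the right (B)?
Rotated counter-clockwise by a slight angle.

Every shape is tilted by the same angle and the image corners show triangular fill wedges — a whole-image rotation by a non-right angle.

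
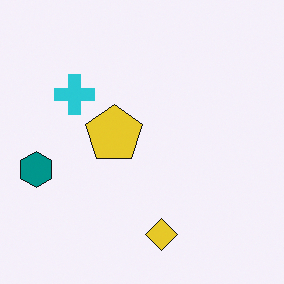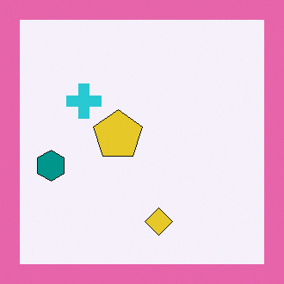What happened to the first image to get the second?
The image was framed with a pink border.

A solid pink frame runs around the edge of the second image, with the content slightly shrunk inside it.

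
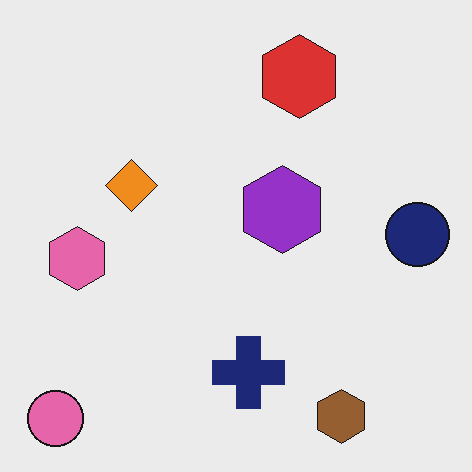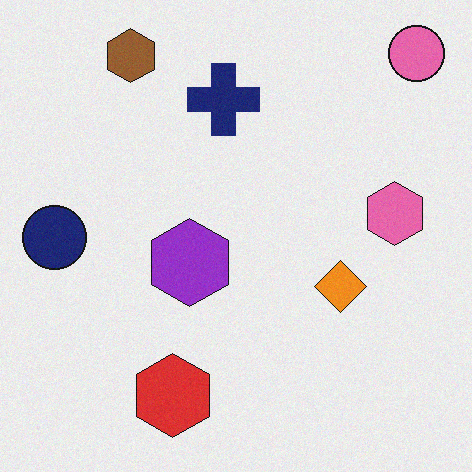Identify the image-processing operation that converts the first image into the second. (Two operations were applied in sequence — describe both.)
The image was degraded with a light layer of grain, then rotated 180°.

Random speckle covers the whole image, including the flat background. The pink circle sits in the bottom-left of the first image and the top-right of the second — consistent with a whole-image 180° rotation.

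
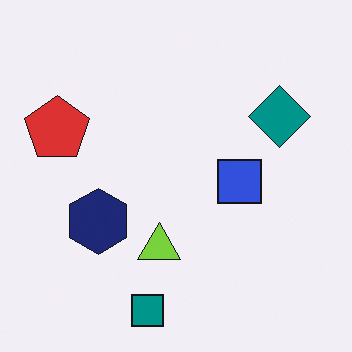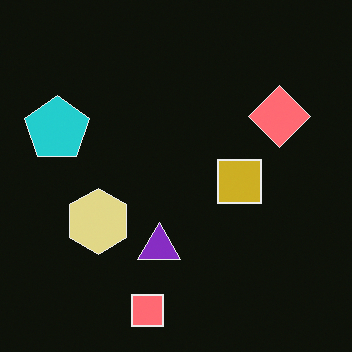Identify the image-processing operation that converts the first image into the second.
Color-inverted (negative).

The light background has become dark and every shape's color is its complement — a photographic negative.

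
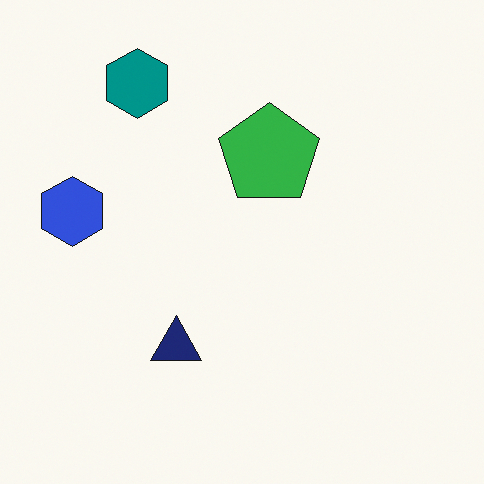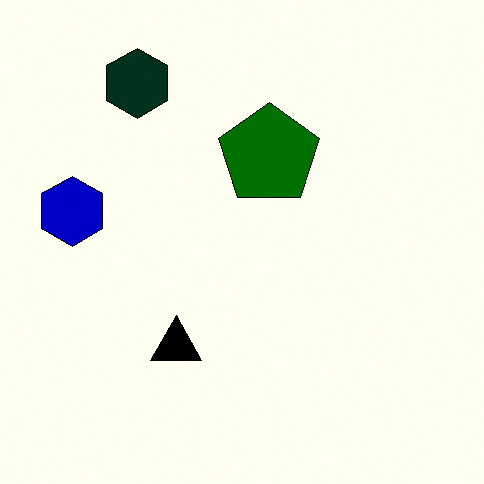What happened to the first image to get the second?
Given much higher contrast.

Tones are pushed away from mid-grey across the whole image — a global contrast change.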